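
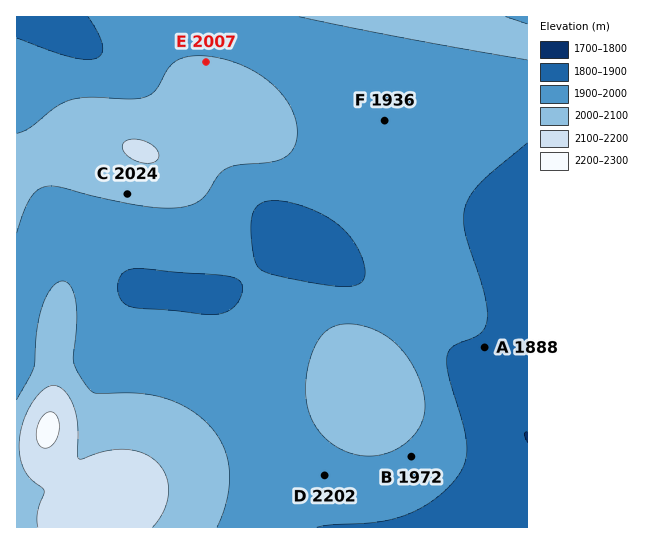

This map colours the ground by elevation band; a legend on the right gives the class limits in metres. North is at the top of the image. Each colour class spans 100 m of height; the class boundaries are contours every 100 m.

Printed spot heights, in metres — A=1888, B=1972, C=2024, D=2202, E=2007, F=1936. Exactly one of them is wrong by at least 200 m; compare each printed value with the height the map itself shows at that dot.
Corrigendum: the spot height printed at D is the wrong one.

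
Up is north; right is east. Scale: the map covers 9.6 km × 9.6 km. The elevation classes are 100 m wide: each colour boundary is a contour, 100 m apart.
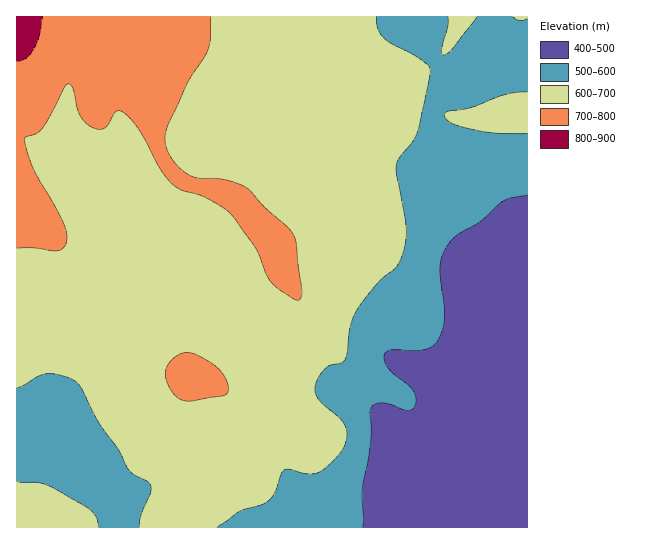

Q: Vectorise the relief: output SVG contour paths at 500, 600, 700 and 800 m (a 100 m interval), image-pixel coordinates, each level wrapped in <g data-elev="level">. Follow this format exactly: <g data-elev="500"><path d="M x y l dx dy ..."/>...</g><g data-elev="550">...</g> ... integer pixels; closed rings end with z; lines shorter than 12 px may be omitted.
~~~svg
<g data-elev="500"><path d="M363 527l-1-36 9-49 0-33 4-5 8-1 26 8 5-3 2-6-1-7-4-7-17-14-7-7-3-8 1-5 2-3 4-1 32 0 7-2 6-5 5-9 3-13 0-14-4-38 1-11 5-11 11-12 23-13 22-20 8-4 17-3"/></g><g data-elev="600"><path d="M98 527l-1-9-6-7-34-21-16-7-24-1"/><path d="M217 527l22-16 22-6 8-4 6-8 6-18 3-5 6-1 19 5 10-2 18-15 5-7 4-8 1-9-2-8-6-7-21-19-3-6 0-8 4-9 7-8 5-3 10-2 4-3 2-7 3-27 6-15 22-28 18-16 6-11 4-15 0-14-10-53 0-8 3-8 13-16 5-9 13-60 0-6-6-5-13-9-20-10-8-6-5-8-1-12"/><path d="M17 388l22-12 8-2 19 3 12 7 20 37 20 28 10 20 5 5 13 7 4 4 1 6-10 23-2 13"/><path d="M527 92l-22 3-35 13-22 3-4 4 2 4 6 4 23 7 22 3 30 1"/><path d="M448 17l0 9-6 23 0 4 1 2 4-1 6-5 24-32"/><path d="M512 17l9 4 6-3"/></g><g data-elev="700"><path d="M184 401l9 0 30-5 4-2 1-4-2-11-8-11-16-11-13-4-8 1-7 4-6 7-3 8 2 8 4 10 6 6z"/><path d="M17 248l17 0 23 3 5-2 4-6 1-8-3-10-30-55-6-16-3-15 1-2 11-4 5-4 9-15 14-27 4-3 2 1 3 5 5 24 7 9 8 5 8 1 5-3 10-15 4 0 5 3 13 16 20 37 11 15 11 8 26 8 22 14 26 35 11 27 5 8 7 7 16 10 4 1 2-1 2-9-6-47-2-8-5-6-24-22-19-20-23-8-24-1-9-3-15-12-9-16-1-10 3-12 20-43 16-24 4-9 2-10 1-22"/></g><g data-elev="800"><path d="M17 62l9-4 8-9 5-14 3-18"/></g>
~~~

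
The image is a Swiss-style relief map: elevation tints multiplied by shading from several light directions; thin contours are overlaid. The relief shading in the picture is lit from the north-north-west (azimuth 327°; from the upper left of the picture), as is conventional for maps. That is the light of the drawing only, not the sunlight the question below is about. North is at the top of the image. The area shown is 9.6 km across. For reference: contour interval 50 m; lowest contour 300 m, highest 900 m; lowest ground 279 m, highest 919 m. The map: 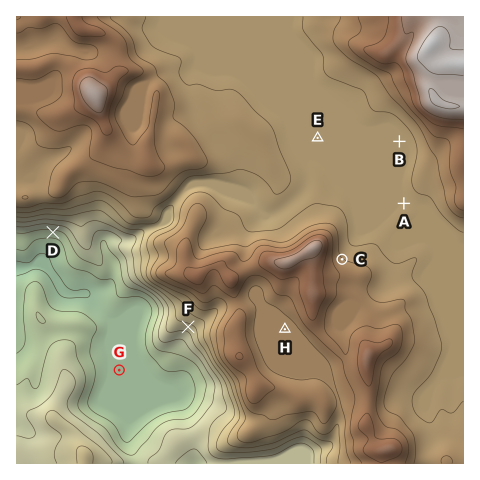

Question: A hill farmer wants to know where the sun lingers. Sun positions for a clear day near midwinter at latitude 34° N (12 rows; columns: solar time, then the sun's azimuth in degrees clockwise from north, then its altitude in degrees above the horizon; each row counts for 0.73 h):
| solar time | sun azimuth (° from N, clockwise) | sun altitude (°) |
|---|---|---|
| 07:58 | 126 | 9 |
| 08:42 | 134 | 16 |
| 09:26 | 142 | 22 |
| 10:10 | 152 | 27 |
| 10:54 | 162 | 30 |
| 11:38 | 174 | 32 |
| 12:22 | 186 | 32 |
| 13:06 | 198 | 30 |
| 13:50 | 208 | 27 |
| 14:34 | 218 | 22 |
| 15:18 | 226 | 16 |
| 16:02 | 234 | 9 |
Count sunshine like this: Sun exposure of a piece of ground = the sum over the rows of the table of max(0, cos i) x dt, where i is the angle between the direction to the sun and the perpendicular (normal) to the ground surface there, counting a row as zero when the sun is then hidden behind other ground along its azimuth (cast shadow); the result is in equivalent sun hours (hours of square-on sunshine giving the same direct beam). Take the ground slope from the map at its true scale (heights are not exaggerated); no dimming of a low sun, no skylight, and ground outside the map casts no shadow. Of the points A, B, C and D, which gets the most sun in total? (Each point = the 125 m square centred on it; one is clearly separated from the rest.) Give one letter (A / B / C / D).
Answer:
D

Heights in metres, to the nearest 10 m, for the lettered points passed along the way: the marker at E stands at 640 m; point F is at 530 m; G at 320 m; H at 700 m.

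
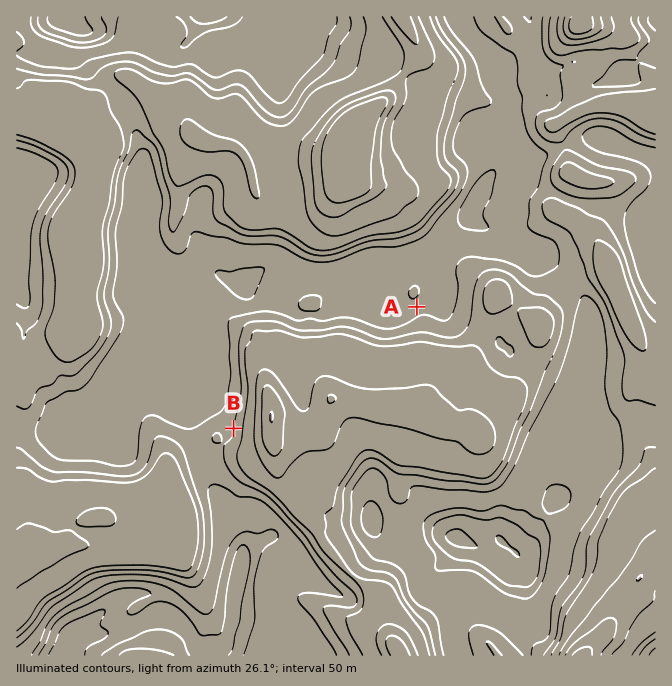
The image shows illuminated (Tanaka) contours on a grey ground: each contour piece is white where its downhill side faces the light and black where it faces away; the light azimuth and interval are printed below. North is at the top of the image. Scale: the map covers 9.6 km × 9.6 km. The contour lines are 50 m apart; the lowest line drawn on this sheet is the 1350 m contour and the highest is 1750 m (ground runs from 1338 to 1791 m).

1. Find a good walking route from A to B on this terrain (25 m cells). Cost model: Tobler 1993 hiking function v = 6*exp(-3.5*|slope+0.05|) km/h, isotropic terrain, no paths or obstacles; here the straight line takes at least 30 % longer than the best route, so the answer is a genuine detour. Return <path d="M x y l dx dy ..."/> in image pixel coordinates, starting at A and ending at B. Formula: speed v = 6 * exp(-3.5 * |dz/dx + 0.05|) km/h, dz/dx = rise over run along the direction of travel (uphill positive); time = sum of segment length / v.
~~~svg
<path d="M417 307l-43 21-34 0-80 40-3 4-5 10 0 10-18 36"/>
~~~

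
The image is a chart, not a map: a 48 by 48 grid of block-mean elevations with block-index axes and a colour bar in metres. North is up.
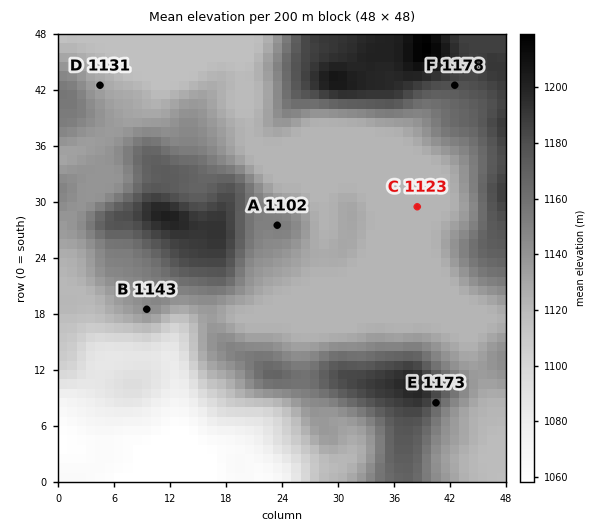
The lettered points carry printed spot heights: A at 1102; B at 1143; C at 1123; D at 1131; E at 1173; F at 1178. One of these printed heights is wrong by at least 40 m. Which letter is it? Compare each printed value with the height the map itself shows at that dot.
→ A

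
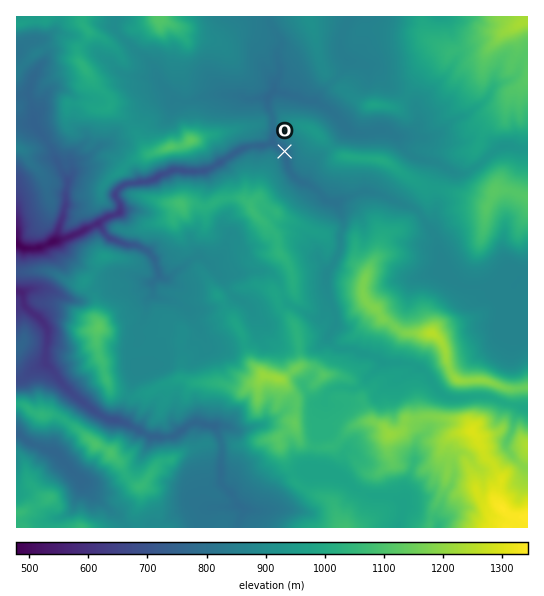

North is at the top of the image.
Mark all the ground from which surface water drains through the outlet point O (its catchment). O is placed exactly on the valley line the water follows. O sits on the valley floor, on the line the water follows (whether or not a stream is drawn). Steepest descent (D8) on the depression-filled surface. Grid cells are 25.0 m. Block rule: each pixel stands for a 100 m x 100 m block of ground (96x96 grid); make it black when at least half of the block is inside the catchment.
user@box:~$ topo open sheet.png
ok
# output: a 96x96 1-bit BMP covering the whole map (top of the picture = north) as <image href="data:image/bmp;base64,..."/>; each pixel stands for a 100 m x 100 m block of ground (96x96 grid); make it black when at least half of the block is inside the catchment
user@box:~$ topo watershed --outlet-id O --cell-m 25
<image width="96" height="96" href="data:image/bmp;base64,Qk2+BAAAAAAAAD4AAAAoAAAAYAAAAGAAAAABAAEAAAAAAIAEAAATCwAAEwsAAAIAAAAAAAAA////AAAAAAAAAAAAAAAAAAAAAAAAAAAAAAAAAAAAAAAAAAAAAAAAAAAAAAAAAAAAAAAAAAAAAAAAAAAAAAAAAAAAAAAAAAAAAAAAAAAAAAAAAAAAAAAAAAAAAAAAAAAAAAAAAAAAAAAAAAAAAAAAAAAAAAAAAAAAAAAAAAAAAAAAAAAAAAAAAAAAAAAAAAAAAAAAAAAAAAAAAAAAAAAAAAAAAAAAAAAAAAAAAAAAAAAAAAAAAAAAAAAAAAAAAAAAAAAD8AAAAAAAAAAAAAAH+AAAAAAAAAAAAAAH/AAAA4AAAAAAAAAP/AeAB+AAAAAAAAAP/w+AB+AAAAAAAAAP///g//AAAAAAAAAP//////AAAAAAAAAP//////gAAAAAAAAP//////gAAAAAAAAP//////gAAAAAAAAP//////gAAAAAAAAf/////+AAAAAAAAA//////wAAAAAAAAAf////wAAAAAAAAAAP////gAAAAAAAAAAH////gAAAAAAAAAAH////gAAAAAAAAAAH////gAAAAAAAAAAH////AAAAAAAAAAAH////AAAAAAAAAAAH///+AAAAAAAAAAAH///8AAAAAAAAAAAP//4AAAAAAAAAAAAP//wAAAAAAAAAAAAf//gAAAAAAAAAAAA///AAAAAAAAAAAAB//+AAAAAAAAAAAAB//8AAAAAAAAAAAAB//4AAAAAAAAAAAAAP/4AAAAAAAAAAAAAP/4AAAAAAAAAAAAAP/4AAAAAAAAAAAAAP/8AAAAAAAAAAAAAf/8AAAAAAAAAAAAAf/+AAAAAAAAAAAAA//+AAAAAAAAAAAAB///AAAAAAAAAAAAB///AAAAAAAAAAAAB///gAAAAAAAAAAAB///gAAAAAAAAAAAD///4AAAAAAAAAAAH///+AAAAAAAAAAAP////AAAAAAAAAAAf////gAAAAAAAAAA/////4AAAAAAAAAA/////4AAAAAAAAAAf////4AAAAAAAAAAP////4AAAAAAAAAAP////4AAAAAAAAAAP////wAAAAAAAAAAP////AAAAAAAAAAAH///+AAAAAAAAAAAH///4AAAAAAAAAAAD///wAAAAAAAAAAAB//wAAAAAAAAAAAAA/8AAAAAAAAAAAAAAD4AAAAAAAAAAAAAABwAAAAAAAAAAAAAAAgAAAAAAAAAAAAAAAAAAAAAAAAAAAAAAAAAAAAAAAAAAAAAAAAAAAAAAAAAAAAAAAAAAAAAAAAAAAAAAAAAAAAAAAAAAAAAAAAAAAAAAAAAAAAAAAAAAAAAAAAAAAAAAAAAAAAAAAAAAAAAAAAAAAAAAAAAAAAAAAAAAAAAAAAAAAAAAAAAAAAAAAAAAAAAAAAAAAAAAAAAAAAAAAAAAAAAAAAAAAAAAAAAAAAAAAAAAAAAAAAAAAAAAAAAAAAAAAAAAAAAAAAAAAAAAAAAAAAAAAAAAAAAAAAAAAAAAAAAAAAAAAAAAAAAAAAAAAAAAAAAAAAAAAAAAAAAAAAAAAAAAAAAAAAAAAAAAAAAA="/>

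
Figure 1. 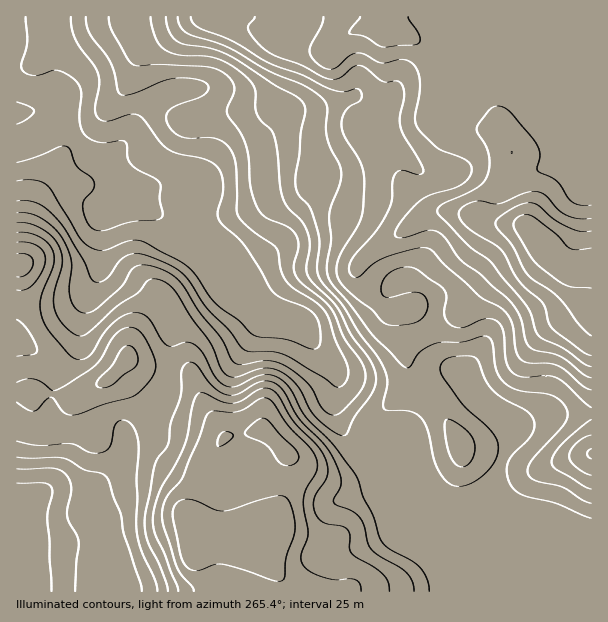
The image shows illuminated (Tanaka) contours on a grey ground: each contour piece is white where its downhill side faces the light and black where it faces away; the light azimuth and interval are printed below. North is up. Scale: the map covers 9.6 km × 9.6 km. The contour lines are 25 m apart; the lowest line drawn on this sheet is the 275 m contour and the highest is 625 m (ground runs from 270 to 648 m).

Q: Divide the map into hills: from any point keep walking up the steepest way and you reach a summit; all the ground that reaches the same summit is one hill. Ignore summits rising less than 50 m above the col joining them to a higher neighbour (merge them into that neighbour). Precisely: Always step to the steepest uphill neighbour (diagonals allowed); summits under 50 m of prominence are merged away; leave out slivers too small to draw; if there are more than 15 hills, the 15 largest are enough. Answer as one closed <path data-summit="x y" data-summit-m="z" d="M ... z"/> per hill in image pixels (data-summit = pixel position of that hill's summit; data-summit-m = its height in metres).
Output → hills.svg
<path data-summit="591 267" data-summit-m="648" d="M591 16l-575 1 0 94 14 1 15-3 9 1 26 34 64 64 21 10 21 20 22 16 15 30 19 18 16 14 30 3 18 10 31 46-3 30 3 14 9 18 14 15 14 10 14 32 4 4 6 1 42 43 5 9 8 41 139-1-1-57-15 0-13 2-23-8-27-4-44-17 17-3 4-4 16-51 12-11 9-16 36-8 29-1z"/><path data-summit="194 539" data-summit-m="550" d="M105 169l3 20-6 12 0 60-4 12-10 21-14 16-18 14-27 16-13 2 0 200 20 6 44 2 28 9 6 8 2 25 336 0 0-10-7-31-5-9-42-43-6-1-4-4-14-32-14-10-14-15-9-18-3-14 3-30-31-46-18-10-25-1-11-6-29-28-16-31-21-15-21-20-21-10z"/><path data-summit="20 266" data-summit-m="486" d="M51 109l-35 4 1 229 15-4 42-28 14-16 10-21 4-12 0-60 6-12 0-10-6-14-22-21-22-30z"/><path data-summit="591 453" data-summit-m="527" d="M591 414l-28 0-36 8-9 16-12 11-16 51-4 4-17 3 44 17 27 4 23 8 13-2 15 0z"/>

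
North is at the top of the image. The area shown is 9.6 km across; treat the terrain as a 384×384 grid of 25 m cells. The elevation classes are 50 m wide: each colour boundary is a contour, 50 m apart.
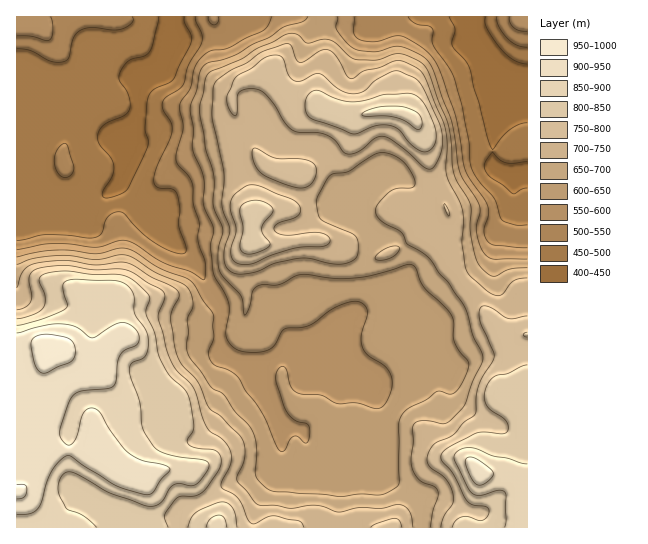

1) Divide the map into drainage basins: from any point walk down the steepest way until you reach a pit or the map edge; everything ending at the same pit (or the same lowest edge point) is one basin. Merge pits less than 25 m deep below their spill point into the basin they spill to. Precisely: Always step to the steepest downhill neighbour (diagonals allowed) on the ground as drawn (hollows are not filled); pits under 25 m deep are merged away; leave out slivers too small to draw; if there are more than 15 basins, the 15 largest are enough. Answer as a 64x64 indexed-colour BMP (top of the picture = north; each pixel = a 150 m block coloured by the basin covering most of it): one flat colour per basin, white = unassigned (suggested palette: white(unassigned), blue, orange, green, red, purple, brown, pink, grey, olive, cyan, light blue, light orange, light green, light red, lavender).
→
<image width="64" height="64" href="data:image/bmp;base64,Qk12CAAAAAAAAHYAAAAoAAAAQAAAAEAAAAABAAQAAAAAAAAIAAATCwAAEwsAABAAAAAAAAAA////ALR3HwAOf/8ALKAsACgn1gC9Z5QAS1aMAMJ34wB/f38AIr28AM++FwDox64AeLv/AIrfmACWmP8A1bDFABERERERERERERERERERERERERERERERERERERERERERERERERERERERERERERERERERERERERERERERERERERERERERERERERERERERERERERERERERERERERERERERERERERERERERERERERERERERERERERERERERERERERERERERERERERERERERERERERERERERERERERERERERERERERERERERERERERERERERERERERERERERERERERERERERERERERERERERERERERERERERERERERERERERERERERERERERERERERERERERERERERERERERERERERERERERERERERERERERERERERERERERERERERERERERERERERERERERERERERERERERERERERERERERERERERERERERERERERERERERERERERERERERERERERERERERERERERERERERERERERERERERERERERERERERERERERERERERERERERERERERERERERERERERERERERERERERERERERERERERERERERERERERERERERERERERERERERERERERERERERERERERERERERERERERERERERERERERERERERERERERERERERERERERERERERERERERERERERERERERERERERERERERERERERERERERERERERERERERERERERERERERERERERERERERERERERERERERERERERERERERERERERERERERERERERERERERERERERERERERERERERERERERERERERERERERERERERERERERERERERERERERERERERERERERERERERERERERERERERERERERERERERERERERERERERERERERERERERERERERERERERERERERERERERERERERERERERERERERERERERERERERERERERERERERERERERERERERERERERERERERERERERERERERERERERERERERERERERERERERERERERERERERERERERERERERERIiERERERERERERERERERERERERERERERERERERERERIiIRERERERERERERERERERERERERERERERERERERERIiIhERERERERERERERERERERERERERERERERERERERIiIiEREREREREREREREREREREREREREREREREREREREiIiIREREREREREREREREREREREREREREREREREREREiIiIhEREREREREREREREREREREREREREREREREREREiIiIiEREREREREREREREREREREREREREREREREREREiIiIiIRERERERERERERERERERERERERERERERERERESIiIiIhERERERERERERERERERERERERERERERERERESIiIiIiERERERERERERERERERERERERERERERERERERIiIiIiIRERERERERERERERERERERERERERERERERERIiIiIiIhERERERERERERERERERERERERERERERERERIiIiIiIiERERERERERERERERERERERERERERERERERESIiIiIiIREREREREREREREREREREREREREREREREREREiIiIiIhERERERERERERERERERERERERERERERERERESIiIiIiERERERERERERERERERERERERERERERERERERIiIiIiIRERERERERERERERERERERERERERERERERERIiIiIiIhEREREREREREREREREREREREREREREREREREiIiIiIiEREREREREREREREREREREREREREREREREREiIiIiIiIRERERERERERERERERERERERERERERERERESIiIiIiIhERERERERERERERERERERERERERERERERERIiIiIiIiERERERERERERERERERERERERERERERERERIiIiIiIiIREREREREREREREREREREREREREREREREREiIiIiIiIhERERERERERERERERERERERERERERERERESIiIiIiIiERERERERERERERERERERERERERERERERESIiIiIiIiIRERERERERERERERERERERERERERERERERIiIiIiIiIhERERERERERERERERERERERERERERERERIiIiIiIiIiERERERERERERERERERERERERERIiIiIiIiIiIiIiIiIRERERERERERERERERERERERERIiIiIiIiIiIiIiIiIhEREREREREREREREREREREREREiIiIiIiIiIiIiIiIiERERERERERERERERERERERERESIiIiIiIiIiIiIiIiIRERERERERERERERERERERERERIiIiIiIiIiIiIiIiIhEREREREREREREREREREREREREiIiIiIiIiIiIiIiIiERERERERERERERERERERERERERIiIiIiIiIiIiIiIiIRERERERERERERERERERERERERIiIiIiIiIiIiIiIiIhEREREREREREREREREREREREREiIiIiIiIiIiIiIiIiERERERERERERERERERERERERESIiIiIiIiIiIiIiIiIRERERERERERERERERERERERERIiIiIiIiIiIiIiIiIhEREREREREREREREREREREREREiIiIiIiIiIiIiIiIi"/>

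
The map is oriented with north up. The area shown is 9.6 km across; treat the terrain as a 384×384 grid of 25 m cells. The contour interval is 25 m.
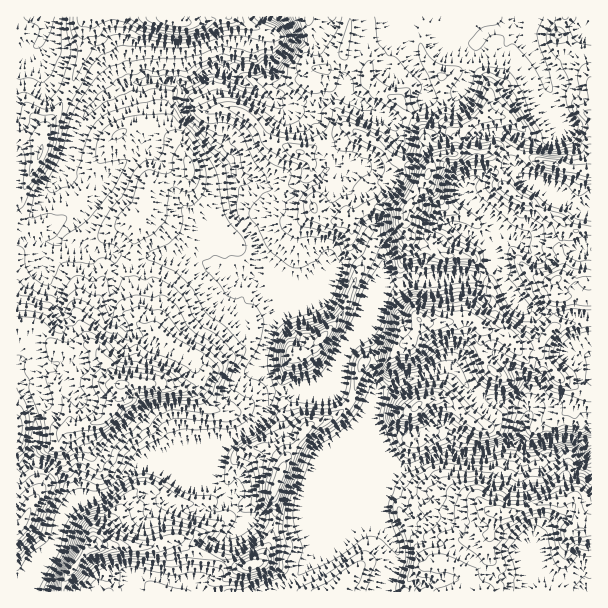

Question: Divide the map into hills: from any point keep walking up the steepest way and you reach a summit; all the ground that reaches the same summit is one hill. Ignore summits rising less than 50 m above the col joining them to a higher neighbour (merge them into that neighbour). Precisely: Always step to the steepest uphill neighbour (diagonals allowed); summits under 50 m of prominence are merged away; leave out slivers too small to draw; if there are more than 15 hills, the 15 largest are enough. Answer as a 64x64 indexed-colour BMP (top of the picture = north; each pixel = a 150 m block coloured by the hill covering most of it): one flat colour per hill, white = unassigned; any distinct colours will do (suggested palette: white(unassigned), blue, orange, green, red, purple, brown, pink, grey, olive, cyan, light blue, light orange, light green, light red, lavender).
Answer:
<image width="64" height="64" href="data:image/bmp;base64,Qk12CAAAAAAAAHYAAAAoAAAAQAAAAEAAAAABAAQAAAAAAAAIAAATCwAAEwsAABAAAAAAAAAA////ALR3HwAOf/8ALKAsACgn1gC9Z5QAS1aMAMJ34wB/f38AIr28AM++FwDox64AeLv/AIrfmACWmP8A1bDFADMzMzMzMzMzMzM7u7u7u93d3d3d1EREREREREREREREMzMzMzMzMzMzMzu7u7u7vd3d3d3URERERERERERERETzMzMzMzMzMzMzM7u7u7u73d3d3d1ERERERERERERERP8zMzMzMzMzMzMzO7u7u7vd3d3d3URERERERERERERE//MzMzMzMzMzMzM7u7u7u73d3d3dRERERERERERERET//zMzMzMzMzMzMzu7u7u7u73d3d1ERERERERERERERP//8zMzMzMzMzMzM7u7u7u7u93d1ERERERERERERERE///zMzMzMzMzMzMzO7u7u7u7vd3URERERERERERERET///MzMzMzMzMzMzM2ZmZmZru73URERERERERERERERP///zMzMzMzMzMzM2ZmZmZmZru9RERERERERERERERE////8TMzMzMzMzM2ZmZmZmZmZrtERERERERERERERET///8RERMzMzMzM2ZmZmZmZmZmZmRERERERERERERERP//8RERETMzMzM2ZmZmZmZmZmZmZERERERERERERERE//8REREREzMzMzNmZmZmZmZmZmZmREREREREREREREQPERERERERETMzM2ZmZmZmZmZmZjOZlERERERERERERAARERERERERERMzZmZmZmZmZmYzOZmZmZmZREREREREABEREREREREREREWZmZmZmZmYzOZmZmZmZmZmUVEREQAEREREREREREREREWZmZmZmZjNpmZmZmZmZmZVVVVVQAREREREREREREREREWZmZmZmZpmZmZmZmZmZlVVVVVABERERERERERERERERFmZmZmZmmZmZmZmZmZmZVVVVUAEREREREREREREREREWZmZmZmIpmZmZmZmZmZVVVVVQERERERERERERERERERZmZmZiIimZmZmZmZVVVVVVVVARERERERERERERERERGqZmYiIiJZmZmZmVVVVVVVVVUBEREREREREREREREREaqqqiIiIlVZmZmZVVVVVVVVVREREREREREREREREREaqqqqoiIiVVVVmZVVVVVVVVVVERERERERERERERERERqqqqqqIiJVVVVVVVVVVVVVVVURERERERERERERERERGqqqqqoiJVVVVVVVVVVVVVVVVRERERERERERERERERERqqqqqqIlVVVVVVVVVVVVVVVVERERERERERERERERERGqqqqqqiVVVVVVVVVVVVVVVVUREREREREREREREREREaqqqqqqJVVVVVVVVVVVVVVVVRERERERERERERERERERGqqqqqqlVVVVVVVVVVVVVVVVEREREREREREREREREREzOqqqqqJVVVVVVVVVVVzMzMwRERERERERERERERERESMyqqqqqlVVVVVVVVVczMzMzBERERERERERERERERESIiIqqqqqJVVVVVVVVVzMzMzMERERERERERERERERERIiIiKqqqqiIiVVVVVVzMzMzMwREREREREREREREREREiIiIiqqqqIiIiIiIlzMzMzMzBERERERERERERERERESIiIiIqqqoiIiIiIiLMzMzMzMERERERERERERERERERIiIiIiIqqiIiIiIiIszMzMzMwREREREREREREREREREiIiIiIiqiIiIiIiIizMzMzCIoiIgREREREREREREREiIiIiIiIiIiIiIiIiLMIiIiIiiIiIERERERERERERESIiIiIiIiIiIiIiIiIiIiIiIiKIiIiBERERERERERESIiIiIiIiIiIiIiIiIiIiIiIiIoiIiIgRERERERERESIiIiIiIiIiIiIiIiIiIiIiIiIuiIiIiIERERERERERIiIiIiIiIiIiIiIiIiIiIiIiLu6IiIiIgREREREREREiIiIiIiIiIiIiIiIiIiIiIi7u7oiIiIgxERERERERESIiIiIiIiIiIiIiIiIiIiIu7u7uiIiIMzMxERERERERIiIiIiIiIiIiIiIiIiIiIu7u7u6IiIgzMzMREREREREiIiIiIiIiIiIiIiIiIiIu7u7u7oiIiDMzMzERERERESIiIiIiIiIiIiIiIiIiIi7u7u7uiIiIMzMzMxEREREzIiIiIiIiIiIiIiIiIiIiIu7u7u6IiIiDMzMzEREREzMyIiIiIiIiIiIiIiIiIiIiIi7u7oiIiIMzMzMxEREzMzMyIiIiIiIiIiIiIiIiIiIiIu7uiIiIgzMzMzEREzMzMzMiIiIiIiIiIiIiIiIiIiIiIiKIiIiIMzMzMRETMzMzMzIiIiIiIiIiIiIiIiIiIiIiIoiIiIdzMzMxETMzMzMzMiIyIiIiIiIiIiIiIiIiIiIiiIiHd3dzMxERMzMzMzMzMzMzIiIiIiIzMiIiIiIiIiKIiHd3d3czERFzMzMzMzMzMzMiIiIiIjMzIiIiIiIiIoiHd3d3d3d3d3dzMzMzMzMzMzIiIiIjMzMiIiIiIiIiiId3d3d3d3d3d3d3d3czMzMzMyIiIjMzMyIiIiIyIiKId3d3d3d3d3d3d3d3d3MzMzMzIiIiMzMzMiIiIjMyIjN3d3d3d3d3d3d3d3d3dzMzMzMiIiIzMzMyIiIjMzMiMzd3d3d3d3d3d3d3d3d3czMzMzIiIjMzMzMiIjMzMzIzN3d3d3d3d3d3d3d3d3dzMzMzMzIiMzMzMzIiMzMzMzM3d3d3d3d3d3d3d3d3dzMzMzMzMyIzMzMzMzMzMzMz"/>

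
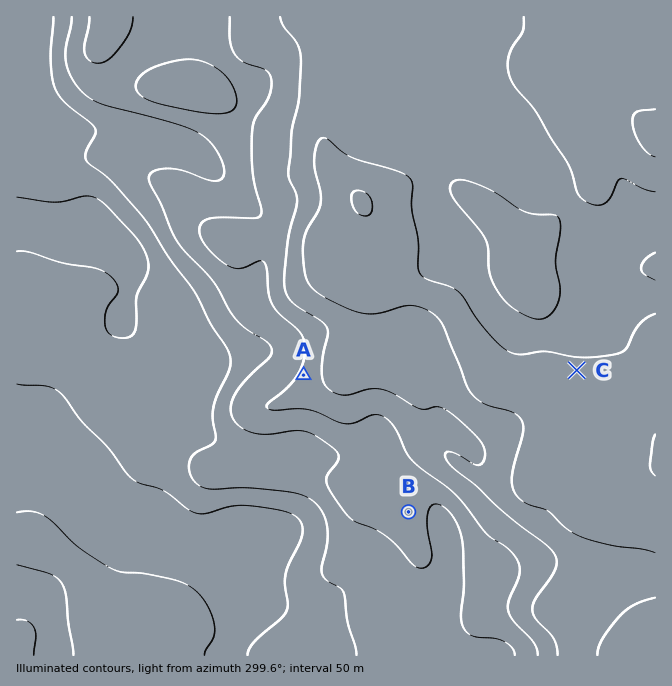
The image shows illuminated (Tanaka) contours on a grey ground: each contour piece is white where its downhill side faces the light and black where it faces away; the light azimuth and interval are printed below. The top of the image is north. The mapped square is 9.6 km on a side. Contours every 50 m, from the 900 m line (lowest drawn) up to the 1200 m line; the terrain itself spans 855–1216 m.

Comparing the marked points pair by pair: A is below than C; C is above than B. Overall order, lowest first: B A C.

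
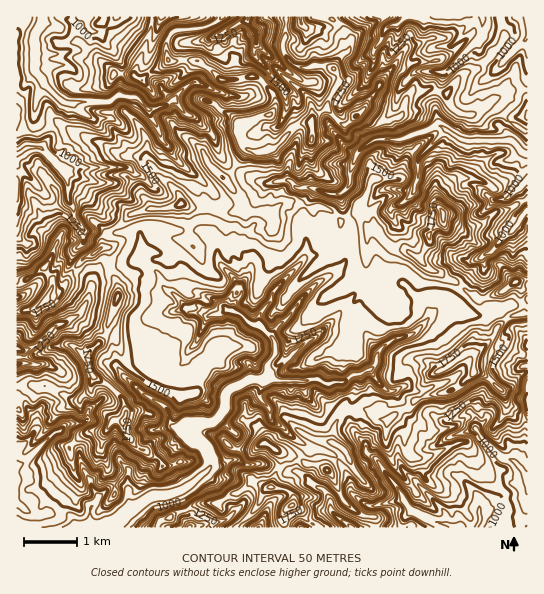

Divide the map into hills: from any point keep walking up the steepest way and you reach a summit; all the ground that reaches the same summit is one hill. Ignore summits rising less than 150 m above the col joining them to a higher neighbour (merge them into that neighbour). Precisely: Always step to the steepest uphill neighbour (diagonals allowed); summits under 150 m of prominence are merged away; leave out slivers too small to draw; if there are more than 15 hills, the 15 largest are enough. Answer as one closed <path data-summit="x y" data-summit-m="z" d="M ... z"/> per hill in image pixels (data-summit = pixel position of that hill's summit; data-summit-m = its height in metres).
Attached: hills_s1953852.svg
<path data-summit="311 139" data-summit-m="2061" d="M527 16l-511 1 0 148 33 32 6 3 10 0 3-2 0-11 7 2 34 32 6 11 23 1 3 6 2 22 7 8 9 5 4 12 10 7 16 19 13 1 6 4-12 26-8 8-4 10-9 6-21 0-10 10-7 10 9 9 17 9 6 8 2 10 13 8-11 11-1 7-7 4-18 20-3 14 5 11-18 10-3-18-3-3-10-2-6 3-11 11-9-21-6-9-4-19-20-19-12 8-16 17-15 11 1 61 172 0 0-10-10-27 11-6 21-20 12-1 13-7 1-20-20-19 7-8 1-15 6-7 20-9 14 1 4-3 18 4 19 0 11-2 9 5 16-1 11-8 6 0 14-7 3-5 3-12 7-7 8-5 20-6 14-14 1-6-2-6-25-24-27-10-21 22-1-6-8-12-4-2-9-1 13-13 6-26 0-12-8-14-3-15 9-9 0-11 8-21 17-13 25 0 8-3 5 12 9 7 24-25 2 0 20 10 43-1 12 12 5 1z"/><path data-summit="474 373" data-summit-m="1831" d="M483 269l-9 4-14 14-9 15-13 5-24 26-20 6-15 12-4 15-18 9 0 10-8 24 0 13 7 12 9 9 2 10 13 10 21 32 17-11 27 29 0 10 10 5 5-1 0-8 6-7 7-3 6 1 1-9-1-4-19-20-1-22-8-16 3-4 21-6 24 27 14 4 15 17 0-176-33 10-6-4-6-14z"/><path data-summit="123 421" data-summit-m="1876" d="M142 260l-41 11-9 11-1 9-8 19-8 7-21 10-16 17-15 7 2 12 12 2 9-1 13 7 2 6-13 25-11 12-1 16-6 9-14 11 1 17 14-11 24-24 7 0 17 18 4 19 8 12 6 17 12-10 12-3 7 5 3 18 18-10-5-11 3-14 18-20 7-4 1-7 11-9-2-4-11-6-2-10-6-8-17-9-9-9 7-10 10-10 21 0 5-2 5-6 3-8 8-8 12-26-6-4-13-1-6-9-20-17-4-12-9-5z"/><path data-summit="443 214" data-summit-m="1973" d="M447 131l-2 0-24 25-9-7-5-12-8 3-25 0-17 13-8 21 0 11-9 9 3 15 8 14-3 28-4 12-12 11 9 1 4 2 10 16 22-20 28 11 22 23 3 9 12-12 8-1 10-16 14-14 7-1 3-3-3-11 5-5 5-1 22-22 15-20-3-9-6-11 9-11-1-26-5-1-12-12-43 1z"/><path data-summit="291 506" data-summit-m="1912" d="M357 375l-4 0-11 8-12 1-13-5-11 2-31-1-5-3-5 3-14-1-20 9-6 7-1 15-7 8 20 19-1 20-13 7-12 1-21 20-11 6 10 27 0 9 176 1 3-5 1-14 4-4 30-5-4-11-15-18-4-8-13-10-2-10-9-9-7-12 0-13 8-24z"/><path data-summit="45 301" data-summit-m="1871" d="M17 165l-1 184 10 2 12-7 16-17 21-10 8-7 8-19 1-9 9-11 41-11 1-10-2-11-3-6-23-1-6-11-30-29-10-5-2 12-16 0z"/><path data-summit="515 282" data-summit-m="1786" d="M518 224l-27 28-5 1-5 5 3 5 0 36 3 6 8 6 33-12 0-70z"/>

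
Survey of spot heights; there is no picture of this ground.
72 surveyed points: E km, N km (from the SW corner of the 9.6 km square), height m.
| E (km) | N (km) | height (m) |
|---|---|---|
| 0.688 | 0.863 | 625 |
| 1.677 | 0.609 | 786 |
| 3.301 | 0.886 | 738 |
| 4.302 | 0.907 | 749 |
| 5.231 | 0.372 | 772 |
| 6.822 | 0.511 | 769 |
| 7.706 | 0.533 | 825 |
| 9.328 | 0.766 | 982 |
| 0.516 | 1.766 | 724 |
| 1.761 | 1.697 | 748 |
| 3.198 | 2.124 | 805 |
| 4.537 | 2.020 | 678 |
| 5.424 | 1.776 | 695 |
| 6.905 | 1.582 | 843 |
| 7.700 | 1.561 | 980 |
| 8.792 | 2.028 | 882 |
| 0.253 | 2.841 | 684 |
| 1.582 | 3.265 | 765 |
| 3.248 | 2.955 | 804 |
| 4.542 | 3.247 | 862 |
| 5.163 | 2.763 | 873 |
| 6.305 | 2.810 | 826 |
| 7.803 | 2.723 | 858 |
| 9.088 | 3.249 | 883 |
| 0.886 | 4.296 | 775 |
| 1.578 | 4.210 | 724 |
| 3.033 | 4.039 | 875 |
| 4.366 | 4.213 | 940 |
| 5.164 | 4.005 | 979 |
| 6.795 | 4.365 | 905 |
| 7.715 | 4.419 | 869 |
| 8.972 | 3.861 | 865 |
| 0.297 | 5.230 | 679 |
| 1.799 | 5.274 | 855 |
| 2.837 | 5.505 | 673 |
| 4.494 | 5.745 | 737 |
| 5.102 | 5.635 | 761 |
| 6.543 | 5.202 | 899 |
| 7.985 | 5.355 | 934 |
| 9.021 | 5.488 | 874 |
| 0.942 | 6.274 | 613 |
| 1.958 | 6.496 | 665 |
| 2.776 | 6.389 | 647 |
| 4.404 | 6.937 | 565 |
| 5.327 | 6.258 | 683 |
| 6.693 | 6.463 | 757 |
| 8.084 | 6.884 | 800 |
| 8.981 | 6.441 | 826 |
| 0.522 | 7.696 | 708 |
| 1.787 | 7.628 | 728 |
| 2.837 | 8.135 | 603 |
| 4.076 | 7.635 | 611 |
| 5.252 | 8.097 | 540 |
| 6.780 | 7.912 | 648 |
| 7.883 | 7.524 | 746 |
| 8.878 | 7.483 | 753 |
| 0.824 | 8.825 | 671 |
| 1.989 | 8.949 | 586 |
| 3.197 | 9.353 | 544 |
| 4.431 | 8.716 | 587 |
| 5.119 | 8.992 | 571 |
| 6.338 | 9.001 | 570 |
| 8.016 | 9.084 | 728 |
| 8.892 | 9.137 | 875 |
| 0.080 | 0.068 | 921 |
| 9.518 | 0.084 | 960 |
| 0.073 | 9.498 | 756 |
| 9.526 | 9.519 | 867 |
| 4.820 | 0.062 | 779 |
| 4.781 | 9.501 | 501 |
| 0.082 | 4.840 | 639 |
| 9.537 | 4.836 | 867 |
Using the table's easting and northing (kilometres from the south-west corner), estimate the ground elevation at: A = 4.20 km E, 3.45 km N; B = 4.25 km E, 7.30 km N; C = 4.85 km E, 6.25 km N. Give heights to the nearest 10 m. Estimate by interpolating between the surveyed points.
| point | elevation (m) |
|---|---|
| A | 930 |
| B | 580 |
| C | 690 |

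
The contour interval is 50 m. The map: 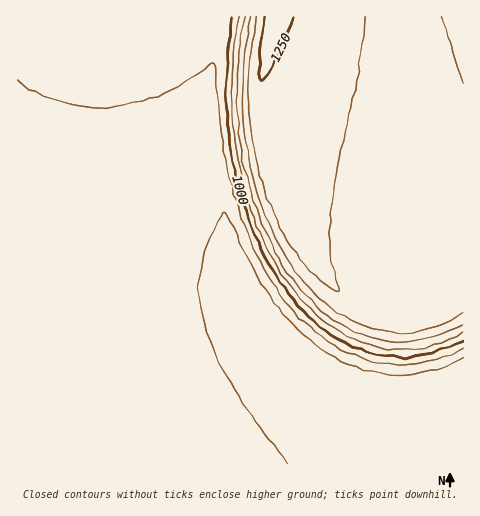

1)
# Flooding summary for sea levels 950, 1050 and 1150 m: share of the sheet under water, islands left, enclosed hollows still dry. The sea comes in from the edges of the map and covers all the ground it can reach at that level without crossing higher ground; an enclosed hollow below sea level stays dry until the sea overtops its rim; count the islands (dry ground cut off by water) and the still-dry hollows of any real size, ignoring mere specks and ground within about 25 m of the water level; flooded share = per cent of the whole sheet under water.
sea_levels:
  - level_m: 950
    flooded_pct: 55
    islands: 0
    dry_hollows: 0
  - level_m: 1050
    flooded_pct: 66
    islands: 0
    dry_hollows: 0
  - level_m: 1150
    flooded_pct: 70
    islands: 0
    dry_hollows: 0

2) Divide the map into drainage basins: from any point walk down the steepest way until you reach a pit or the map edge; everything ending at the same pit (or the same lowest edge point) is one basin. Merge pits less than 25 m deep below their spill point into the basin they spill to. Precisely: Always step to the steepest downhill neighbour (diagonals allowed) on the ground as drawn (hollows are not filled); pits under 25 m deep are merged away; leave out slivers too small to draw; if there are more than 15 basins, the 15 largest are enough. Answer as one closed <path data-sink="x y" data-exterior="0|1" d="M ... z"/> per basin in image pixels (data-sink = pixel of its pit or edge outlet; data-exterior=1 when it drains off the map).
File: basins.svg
<path data-sink="463 378" data-exterior="1" d="M273 16l-257 1 1 447 447-1 0-165-8 0-28 13-18 4-22-1-24-8-27-16-23-24-18-25-15-32-13-43-6-40 1-62z"/><path data-sink="463 17" data-exterior="1" d="M463 16l-189 0-2 6-10 54 0 50 6 40 13 43 19 37 20 28 33 27 24 10 19 4 23-1 45-17z"/>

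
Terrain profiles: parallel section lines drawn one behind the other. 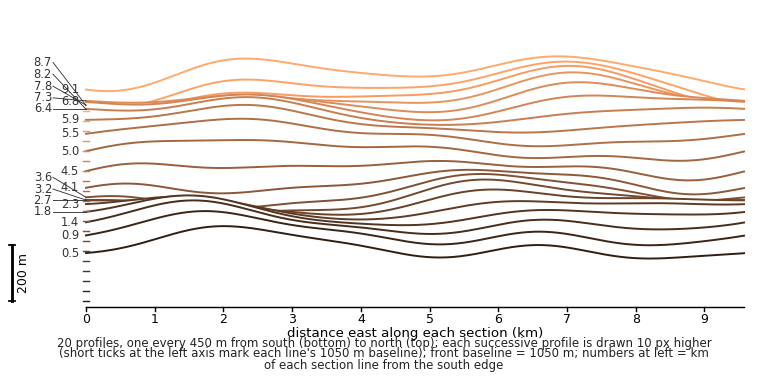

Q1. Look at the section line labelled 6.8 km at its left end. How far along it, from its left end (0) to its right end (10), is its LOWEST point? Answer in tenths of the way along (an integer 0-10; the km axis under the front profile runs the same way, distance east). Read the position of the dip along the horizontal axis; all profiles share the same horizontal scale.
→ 5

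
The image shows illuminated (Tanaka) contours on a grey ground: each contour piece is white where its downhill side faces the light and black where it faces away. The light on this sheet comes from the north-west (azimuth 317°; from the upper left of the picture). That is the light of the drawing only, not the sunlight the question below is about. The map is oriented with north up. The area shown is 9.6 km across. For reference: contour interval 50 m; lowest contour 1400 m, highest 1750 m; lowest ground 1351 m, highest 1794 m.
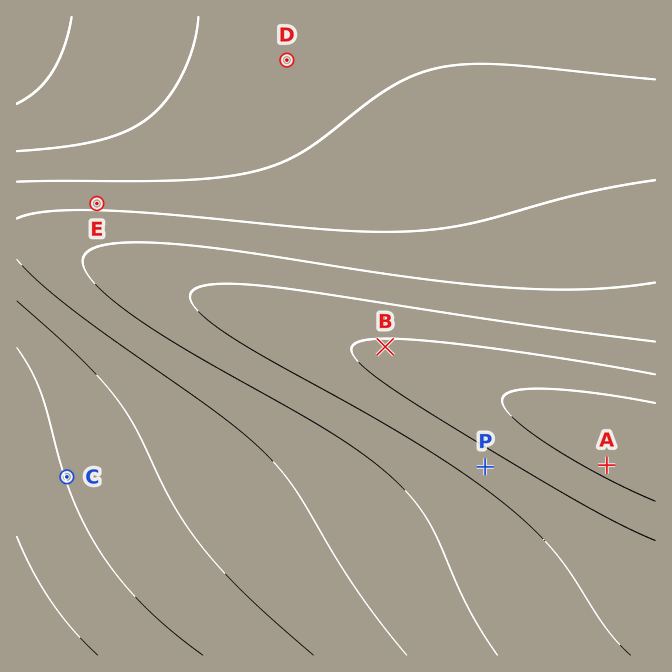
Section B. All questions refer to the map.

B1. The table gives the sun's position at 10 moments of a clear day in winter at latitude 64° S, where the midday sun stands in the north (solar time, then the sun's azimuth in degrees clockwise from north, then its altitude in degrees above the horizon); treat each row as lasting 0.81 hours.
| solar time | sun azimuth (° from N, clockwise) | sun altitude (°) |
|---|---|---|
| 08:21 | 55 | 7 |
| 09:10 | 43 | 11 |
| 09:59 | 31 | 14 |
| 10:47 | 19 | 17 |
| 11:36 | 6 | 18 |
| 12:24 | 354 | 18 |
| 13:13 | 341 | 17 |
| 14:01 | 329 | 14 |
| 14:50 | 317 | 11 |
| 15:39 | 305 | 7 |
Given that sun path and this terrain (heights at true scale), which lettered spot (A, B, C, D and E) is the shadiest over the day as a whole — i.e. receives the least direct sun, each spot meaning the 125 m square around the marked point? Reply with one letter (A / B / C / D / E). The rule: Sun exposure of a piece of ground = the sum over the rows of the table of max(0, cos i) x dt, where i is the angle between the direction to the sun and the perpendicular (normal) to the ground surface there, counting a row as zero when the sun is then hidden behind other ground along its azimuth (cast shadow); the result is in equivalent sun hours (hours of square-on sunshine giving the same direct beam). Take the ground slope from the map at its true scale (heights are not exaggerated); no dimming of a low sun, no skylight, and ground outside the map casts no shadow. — A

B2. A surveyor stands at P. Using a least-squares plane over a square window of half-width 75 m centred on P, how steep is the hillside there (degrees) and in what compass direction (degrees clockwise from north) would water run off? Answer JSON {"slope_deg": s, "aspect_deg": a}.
{"slope_deg": 6, "aspect_deg": 212}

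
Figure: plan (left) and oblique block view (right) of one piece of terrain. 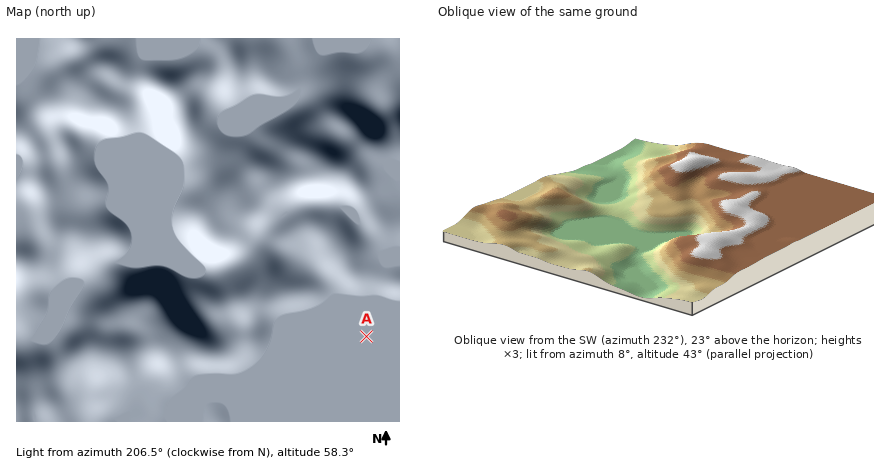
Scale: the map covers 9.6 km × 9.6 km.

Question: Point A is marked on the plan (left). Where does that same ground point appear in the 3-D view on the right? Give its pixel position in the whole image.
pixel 812 189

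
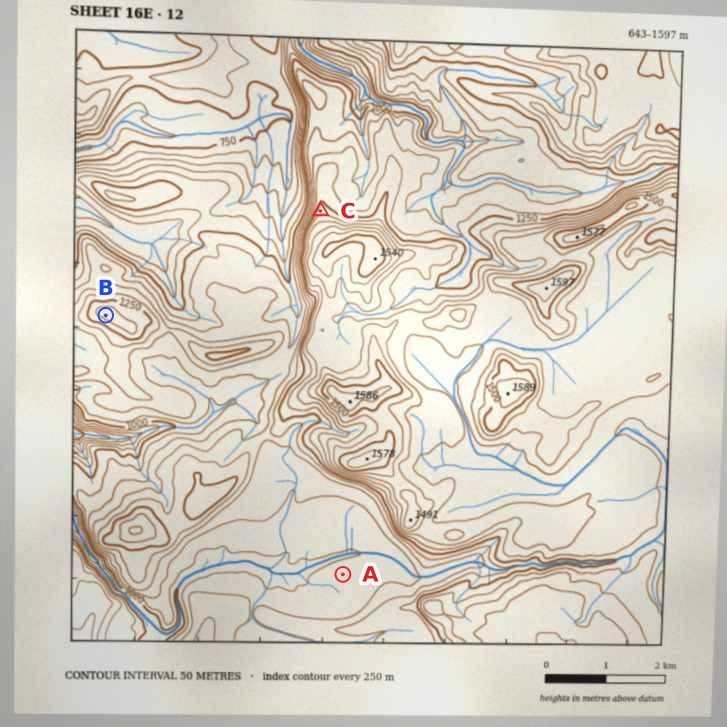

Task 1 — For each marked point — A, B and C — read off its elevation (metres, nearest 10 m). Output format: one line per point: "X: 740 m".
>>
A: 1060 m
B: 1320 m
C: 1280 m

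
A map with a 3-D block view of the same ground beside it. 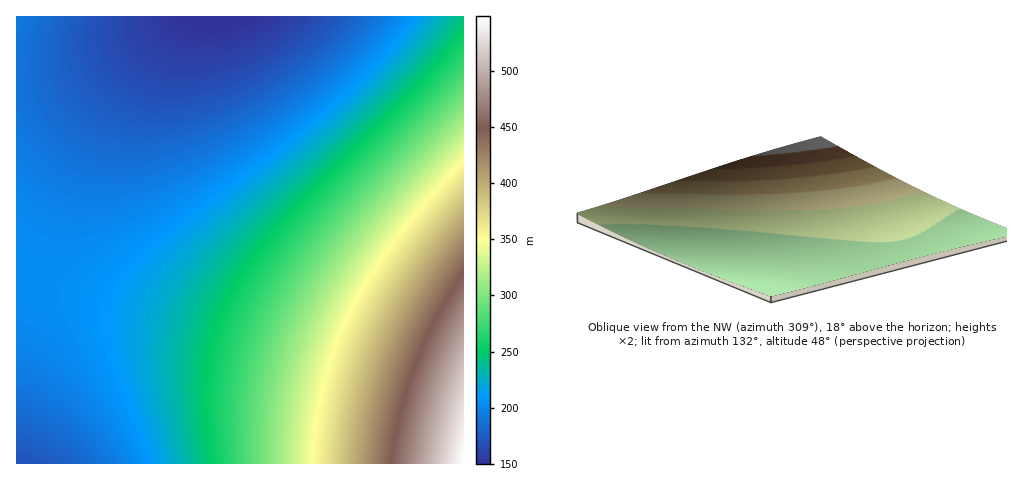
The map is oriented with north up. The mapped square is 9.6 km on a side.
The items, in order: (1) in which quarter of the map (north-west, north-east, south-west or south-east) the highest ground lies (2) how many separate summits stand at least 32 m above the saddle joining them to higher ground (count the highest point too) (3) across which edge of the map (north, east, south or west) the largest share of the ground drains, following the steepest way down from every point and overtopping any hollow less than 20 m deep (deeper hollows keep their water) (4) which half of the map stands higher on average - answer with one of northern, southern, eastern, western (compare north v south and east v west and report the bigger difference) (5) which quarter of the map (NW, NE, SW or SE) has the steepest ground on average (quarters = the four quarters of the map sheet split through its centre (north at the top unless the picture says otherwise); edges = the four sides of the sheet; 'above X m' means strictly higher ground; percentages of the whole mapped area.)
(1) Look to the south-east quarter for the highest ground.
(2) Counting only tops that stand 32 m proud, the map has 1 summit.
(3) Most of the ground drains across the northern edge.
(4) The eastern half stands higher on average than the western half.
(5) The steepest ground, on average, is in the south-east quarter.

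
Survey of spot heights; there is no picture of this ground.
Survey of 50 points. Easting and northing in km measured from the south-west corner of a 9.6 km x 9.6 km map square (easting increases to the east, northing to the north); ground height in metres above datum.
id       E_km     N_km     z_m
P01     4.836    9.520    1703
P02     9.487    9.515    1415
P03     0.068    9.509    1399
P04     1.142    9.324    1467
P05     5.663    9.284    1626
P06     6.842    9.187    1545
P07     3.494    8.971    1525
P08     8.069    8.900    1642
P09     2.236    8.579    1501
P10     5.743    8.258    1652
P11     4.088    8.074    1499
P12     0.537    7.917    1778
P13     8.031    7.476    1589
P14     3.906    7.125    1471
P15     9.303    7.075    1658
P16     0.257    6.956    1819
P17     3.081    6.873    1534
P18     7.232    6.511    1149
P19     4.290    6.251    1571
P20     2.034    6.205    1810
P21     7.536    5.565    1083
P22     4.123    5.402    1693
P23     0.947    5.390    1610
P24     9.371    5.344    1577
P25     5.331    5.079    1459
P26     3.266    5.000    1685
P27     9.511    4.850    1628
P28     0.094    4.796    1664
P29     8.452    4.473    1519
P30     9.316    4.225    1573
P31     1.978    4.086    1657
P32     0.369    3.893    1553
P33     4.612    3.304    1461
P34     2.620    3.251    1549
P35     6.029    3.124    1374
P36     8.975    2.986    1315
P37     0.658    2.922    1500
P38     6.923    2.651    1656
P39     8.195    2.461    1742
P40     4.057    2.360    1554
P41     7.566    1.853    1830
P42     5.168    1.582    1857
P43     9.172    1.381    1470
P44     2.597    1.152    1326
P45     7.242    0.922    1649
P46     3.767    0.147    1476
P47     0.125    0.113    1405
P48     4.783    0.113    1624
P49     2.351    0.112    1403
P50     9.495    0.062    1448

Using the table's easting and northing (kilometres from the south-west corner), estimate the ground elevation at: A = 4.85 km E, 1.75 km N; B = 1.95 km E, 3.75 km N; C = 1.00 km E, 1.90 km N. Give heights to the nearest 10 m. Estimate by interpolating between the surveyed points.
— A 1770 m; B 1610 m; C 1390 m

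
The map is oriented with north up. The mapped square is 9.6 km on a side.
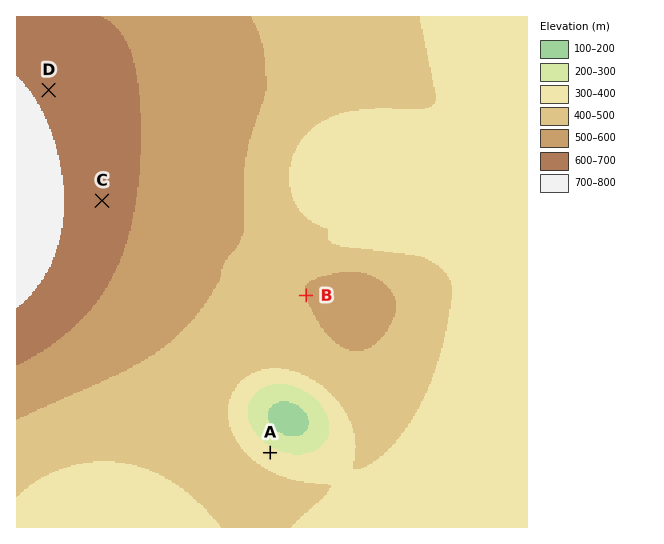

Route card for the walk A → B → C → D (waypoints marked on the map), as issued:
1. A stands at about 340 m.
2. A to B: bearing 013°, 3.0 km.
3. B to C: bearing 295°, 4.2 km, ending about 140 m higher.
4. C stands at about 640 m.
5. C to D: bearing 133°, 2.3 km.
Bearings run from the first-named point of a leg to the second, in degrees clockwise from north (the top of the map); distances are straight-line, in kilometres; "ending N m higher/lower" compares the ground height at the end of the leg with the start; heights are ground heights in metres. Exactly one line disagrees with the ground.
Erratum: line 5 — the bearing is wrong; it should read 334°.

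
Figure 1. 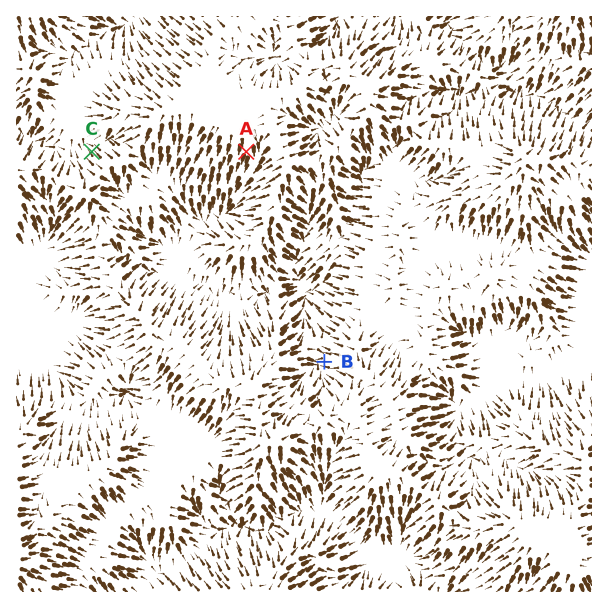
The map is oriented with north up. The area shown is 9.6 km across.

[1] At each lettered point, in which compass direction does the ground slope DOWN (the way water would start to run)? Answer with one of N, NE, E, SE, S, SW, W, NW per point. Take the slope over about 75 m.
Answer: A S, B W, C NW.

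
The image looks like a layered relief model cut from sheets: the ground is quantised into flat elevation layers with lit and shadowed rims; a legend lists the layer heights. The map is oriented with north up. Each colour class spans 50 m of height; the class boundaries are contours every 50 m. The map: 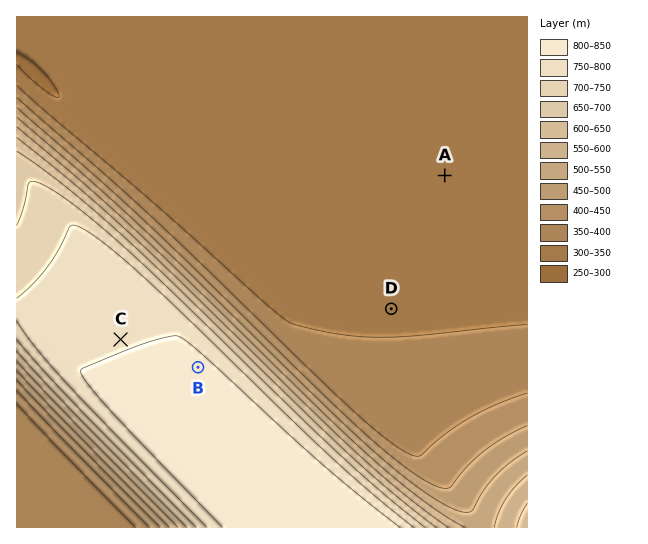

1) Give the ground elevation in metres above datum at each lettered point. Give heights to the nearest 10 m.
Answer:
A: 330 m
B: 800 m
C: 800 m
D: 350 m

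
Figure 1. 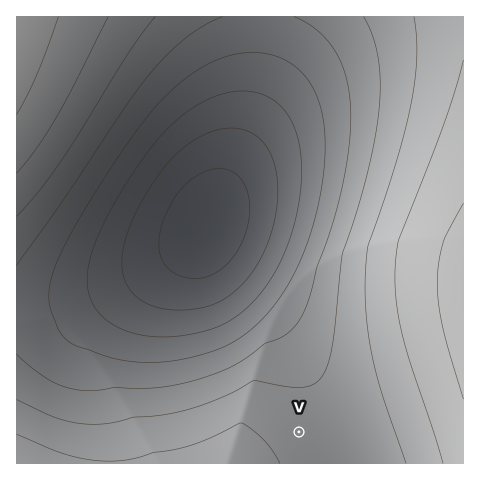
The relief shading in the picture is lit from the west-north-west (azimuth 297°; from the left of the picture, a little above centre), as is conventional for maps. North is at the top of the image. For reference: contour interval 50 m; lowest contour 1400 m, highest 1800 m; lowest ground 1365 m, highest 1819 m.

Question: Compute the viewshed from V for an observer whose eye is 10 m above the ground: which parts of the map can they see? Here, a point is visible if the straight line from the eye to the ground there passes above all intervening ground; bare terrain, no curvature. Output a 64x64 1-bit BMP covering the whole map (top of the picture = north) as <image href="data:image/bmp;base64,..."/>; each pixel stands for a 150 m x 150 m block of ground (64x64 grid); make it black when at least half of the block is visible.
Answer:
<image width="64" height="64" href="data:image/bmp;base64,Qk0+AgAAAAAAAD4AAAAoAAAAQAAAAEAAAAABAAEAAAAAAAACAAATCwAAEwsAAAIAAAAAAAAA////AAAAAAAAAAAB/////wAAAAH/////AAAAAf////8AAAAA/////wAAAAD/////AAAAAP////8AAAAAf////wAAAAB/////AAAAAH////8AAAAAB////wAAAAAB////AAAAAAH///8AAAAAAP///wAAAAAA////AAAAAAD///8AAAAAAP///wAAAAAA////AAAAAAD///8AAAAAAP///wAAAAAA////AAAAAAD///4AAAAAAP///gAAAAAA///8AAAAAAD///wAAAAAAP//+AAAAAAA///4AAAAAAB///AAAAAAAD//8AAAAAAAH//gAAAAAAAH/+AAAAAAAAH/wAAAAAAAAD/A4AAAAAAAAAD4AAAAAAAAAPwAAAAAAAAA/wAAAAAAAAD/gAAAAAAAAP/gAAAAAAAA//AAAAAHwAD/+AAAAB/gAP/+AAAAf/AA//8AAAD/+AD//4AAAf/4AP//4AAB//wA///wAAP//gD///wAB//+AP///wAf//8A////8P///wD/////////gP////////+A/////////8D/////////wP/////////g/////////+D/////////8P/////////w//////////j//////////P/////////8//////////7//////////v///////////////////////////////w=="/>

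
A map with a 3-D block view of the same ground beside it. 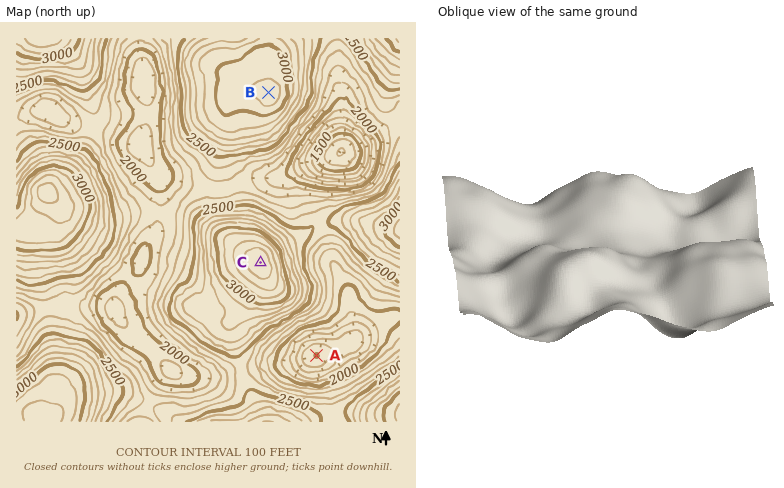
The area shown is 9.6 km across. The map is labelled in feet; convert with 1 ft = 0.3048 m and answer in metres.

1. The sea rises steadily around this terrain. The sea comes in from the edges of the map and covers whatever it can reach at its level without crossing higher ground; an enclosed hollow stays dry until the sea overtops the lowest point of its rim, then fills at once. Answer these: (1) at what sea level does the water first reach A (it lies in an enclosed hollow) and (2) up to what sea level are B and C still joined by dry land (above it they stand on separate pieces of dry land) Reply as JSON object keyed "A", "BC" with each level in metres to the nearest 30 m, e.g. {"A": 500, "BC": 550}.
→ {"A": 600, "BC": 690}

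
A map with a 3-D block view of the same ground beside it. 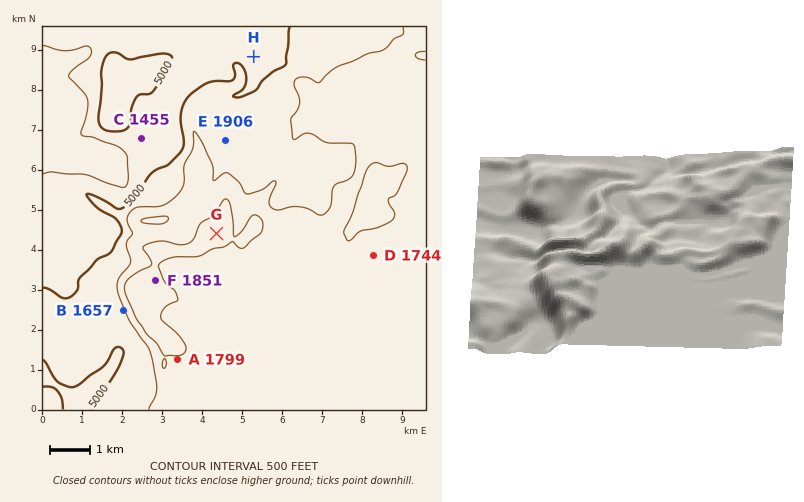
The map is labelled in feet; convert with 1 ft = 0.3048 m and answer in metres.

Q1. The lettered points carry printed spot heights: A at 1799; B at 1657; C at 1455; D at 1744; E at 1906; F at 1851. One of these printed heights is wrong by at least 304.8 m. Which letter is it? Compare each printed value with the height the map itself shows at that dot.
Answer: E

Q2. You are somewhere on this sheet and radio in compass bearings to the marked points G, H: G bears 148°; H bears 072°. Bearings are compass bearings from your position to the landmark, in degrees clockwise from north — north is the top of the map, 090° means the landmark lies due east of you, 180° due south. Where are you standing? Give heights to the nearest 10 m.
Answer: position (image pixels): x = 131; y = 96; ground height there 1530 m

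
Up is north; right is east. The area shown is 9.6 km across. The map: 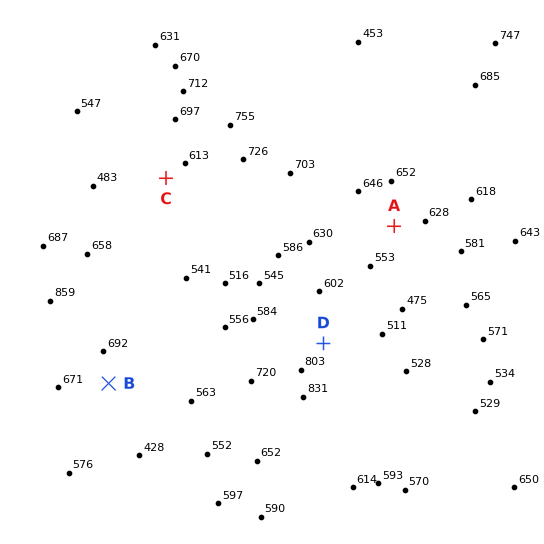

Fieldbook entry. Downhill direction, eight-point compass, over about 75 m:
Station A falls S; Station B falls SE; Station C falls SW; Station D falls NE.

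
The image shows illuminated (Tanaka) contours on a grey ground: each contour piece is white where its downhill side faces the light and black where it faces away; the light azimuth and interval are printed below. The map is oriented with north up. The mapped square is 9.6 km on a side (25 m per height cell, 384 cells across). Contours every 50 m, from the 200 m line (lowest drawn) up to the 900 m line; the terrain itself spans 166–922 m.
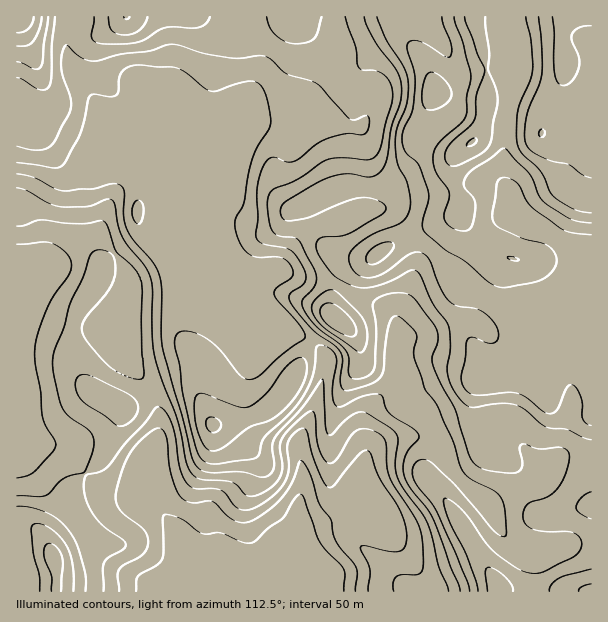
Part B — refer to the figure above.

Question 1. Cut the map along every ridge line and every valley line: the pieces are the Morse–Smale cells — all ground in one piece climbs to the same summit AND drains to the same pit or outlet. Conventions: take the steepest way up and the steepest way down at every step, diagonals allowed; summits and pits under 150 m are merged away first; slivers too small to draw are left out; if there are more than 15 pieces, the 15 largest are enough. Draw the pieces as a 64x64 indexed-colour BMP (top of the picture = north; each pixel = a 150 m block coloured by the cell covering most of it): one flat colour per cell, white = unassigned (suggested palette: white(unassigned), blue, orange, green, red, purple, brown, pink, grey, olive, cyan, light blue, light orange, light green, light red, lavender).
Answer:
<image width="64" height="64" href="data:image/bmp;base64,Qk12CAAAAAAAAHYAAAAoAAAAQAAAAEAAAAABAAQAAAAAAAAIAAATCwAAEwsAABAAAAAAAAAA////ALR3HwAOf/8ALKAsACgn1gC9Z5QAS1aMAMJ34wB/f38AIr28AM++FwDox64AeLv/AIrfmACWmP8A1bDFACIiIiIiIiIiIiIiIRERERERERERERERERERERERERERIiIiIiIiIiIiIiIhEREREREREREREREREREREREREREiIiIiIiIiIiIiIhERERERERERERERERERERERERERESIiIiIiIiIiIiIhERERERERERERERERERERERERERERIiIiIiIiIiIiIhEREREREREREREREREREREREREREREiIiIiIiIiIiIhERERERERERERERERERERERERERERESIiIiIiIiIiIhERERERERERERERERERERERERERERERIiIiIiIiIiIhEREREREREREREREREREREREREREREREiIiIiIiIiIhERERERERERERERERERERERERERERERESIiIiIiIiIiERERERERERERERERERERERERERERERERIiIiIiIiIiEREREREREREREREREREREREREREREREREiIiIiIRERERERERERERERERERERERERERERERERERESIiIiIRERERERERERERERERERERERERERERERERERERIiIiIREREREREREREREREREREREREREREREREREREREiIiIhERERERERERERERERERERERERERERERERERERESIiIhERERERERERERERERERERERERERERERERERERERIiEREREREREREREREREREREREREREREREREREREREREiERERERERERERERERERERERERERERERERERERERERESIRERERERERERERERERERERERERERERERERERERERERIREREREREREREREREREREREREREREREREREREREREREhERERERERERERERERERERERERERERERERERERERERESERERERERERERERERERERERERERERERERERERERERERERERERERERERERERERERERERERERERERERERERERERERERERERERERERERERERERERERERERERERERERERERERERERERERERERERERERERERERERERERERERERERERERERERERERERERERERERERERERERERERERERERERERERERERERERERERERERERERERERERERERERERERERERERERERERERERERERERERERERERERERERERERERERERERERERERERERERERERERERERERERERERERERERERERERERERERERERERERERERERERERERERERERERERERERERERERERERERERERERERERERERERERERERERERERERERERERERERERERERERERERERERERERERERERERERERERERERERERERERERERERERERERERERERERERERERERERERERERERERERERERERERERERERERERERERERERERERERERERERERERERERERERERERERERERERERERERERERERERERERERERERERERERERERERERERERERERERERERERERERERERERERERERERERERERERERERERERERERERERERERERERExEREREREREREREREREREREREREREREREREREREREzMzMRERERERERERERERERERERERERERERERERERERETMzMzERERERERERERERERERERERERERERERERERERERMzMzMREREREREREREREREREREREREREREREREREREREzMzMxERERERERERERERERERERERERERERERERERERETMzMzERERERERERERERERERERERERERERERERERERERMzMzMREREREREREREREREREREREREREREREREREREREzMzMxERERERERERERERERERERERERERERERERERERETMzMzERERERERERERERERERERERERERERERERERERERMzMzMREREREREREREREREREREREREREREREREREREREzMzMxERERERERERERERERERERERERERERERERERERETMzMzERERERERERERERERERERERERERERERERERERERMzMzMxEREREREREREREREREREREREREREREREREREREzMzMzMRERERERERERERERERERERERERERERERERERETMzMzMzERERERERERERERERERERERERERERERERERERMzMzMzMREREREREREREREREREREREREREREREREREREzMzMzMRERERERERERERERERERERERERERERERERERETMzMzMxERERERERERERERERERERERERERERERERERERMzMzMxEREREREREREREREREREREREREREREREREREREzMzMxERERERERERERERERERERERERERERERERERERETMzMzERERERERERERERERERERERERERERERERERERERMzMzEREREREREREREREREREREREREREREREREREREREzMzMRERERERERERERERERERERERERERERERERERERETMzMxERERERERERERERERERERERERERERERERERERERMzMzEREREREREREREREREREREREREREREREREREREREzMzMRERERERERERERERERERERERERERERERERERERETMzMxERERERERERERERERERERERERERERERERERERER"/>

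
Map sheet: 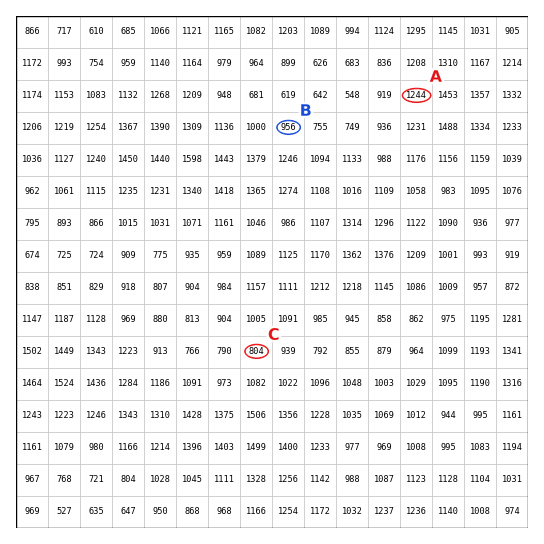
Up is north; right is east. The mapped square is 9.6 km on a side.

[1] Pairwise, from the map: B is lower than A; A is higher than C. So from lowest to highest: C B A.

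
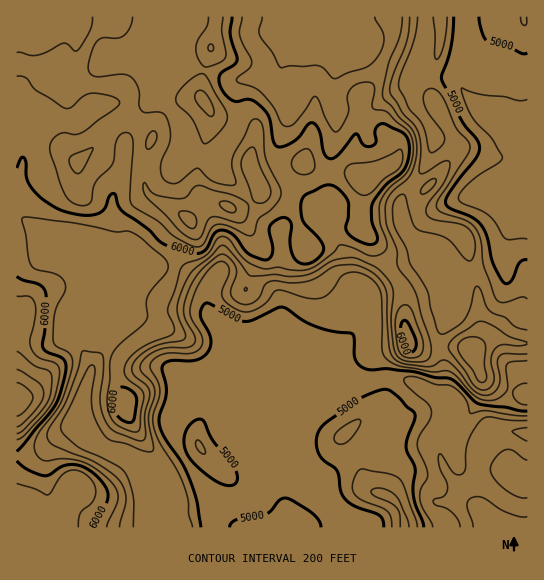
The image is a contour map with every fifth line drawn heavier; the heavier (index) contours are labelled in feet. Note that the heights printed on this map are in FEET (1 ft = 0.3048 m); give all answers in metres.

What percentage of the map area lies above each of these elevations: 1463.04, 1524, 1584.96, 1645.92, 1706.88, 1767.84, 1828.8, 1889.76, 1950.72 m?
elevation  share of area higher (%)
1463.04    92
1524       76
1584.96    65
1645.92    56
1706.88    47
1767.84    36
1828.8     27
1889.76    13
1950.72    3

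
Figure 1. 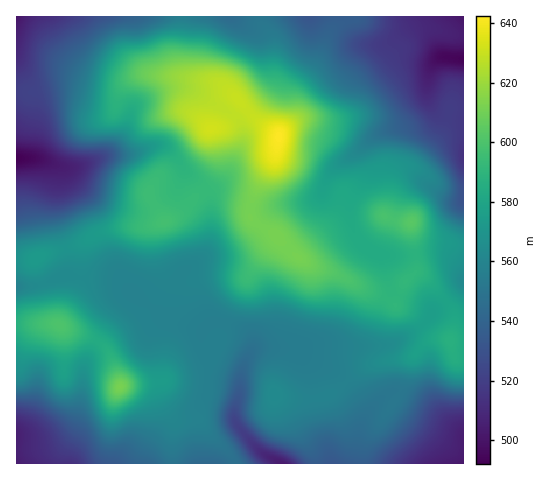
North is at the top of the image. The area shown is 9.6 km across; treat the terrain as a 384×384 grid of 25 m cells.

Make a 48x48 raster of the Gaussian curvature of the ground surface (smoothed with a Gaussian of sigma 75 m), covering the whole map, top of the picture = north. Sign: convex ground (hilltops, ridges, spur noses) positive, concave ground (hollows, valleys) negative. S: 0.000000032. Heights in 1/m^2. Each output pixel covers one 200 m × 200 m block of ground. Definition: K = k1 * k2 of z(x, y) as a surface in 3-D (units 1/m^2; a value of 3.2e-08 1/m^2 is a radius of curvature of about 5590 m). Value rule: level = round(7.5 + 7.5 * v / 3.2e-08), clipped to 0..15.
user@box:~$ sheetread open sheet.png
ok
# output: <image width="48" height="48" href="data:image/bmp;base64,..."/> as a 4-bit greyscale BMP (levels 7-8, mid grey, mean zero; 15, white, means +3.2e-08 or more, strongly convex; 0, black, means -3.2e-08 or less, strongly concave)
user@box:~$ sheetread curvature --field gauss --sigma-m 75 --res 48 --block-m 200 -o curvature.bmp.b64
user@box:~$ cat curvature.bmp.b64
<image width="48" height="48" href="data:image/bmp;base64,Qk32BAAAAAAAAHYAAAAoAAAAMAAAADAAAAABAAQAAAAAAIAEAAATCwAAEwsAABAAAAAAAAAAAAAAABEREQAiIiIAMzMzAERERABVVVUAZmZmAHd3dwCIiIgAmZmZAKqqqgC7u7sAzMzMAN3d3QDu7u4A////AIh3h4h3eHeIiHd4d3jI2zWHeIh4iIh3iIh3d4h2eHd3h4iHeIlWhFeIiId3iHd3eHd4d3h2Z4d3iHd3eFNadneIeHd4h3d3d3iIh3h1Z4d3iHeFWja7h4eId3eIh3d3iIiId3h1R4d3eHiEzzu5iHd3d4eIiHeIiIiIdndnZ3Z3d3h0yU64h3d4h4d4iIiJh3d3dnZr2VV3d3h2dFmIh3d4iHd3iIiIZYZnmGZt/6JXh3eIdpeIh3d4h3iHd3eHZtZX3WVZ//E3qHd3d4eYh3d4d3d4hleHiudmu3ZWnqI3qHd3eGeId4iId3d3h2dmv3eXVYl1JYd4h3d3d2Z3d4iIh3eHZ7c232aIVYl1NqqHd3d3d3d3d4iHd3eHZ8dnmXd3iIZWd5mHd3h4h3h3d3iIh4h3iIZnh4h4mYVHh4iHd3iIh3h3d4iIiHd3iXd5mYiImpZnd3eHd4h3d3h3eHeIiHd3d1Z4iImJu5eId3d4d3iHd3d4iHd4iHd4mFaId5h5uneIh3d3d3iHdmZ4mHd3d4h3qneIeXeHdmeIiIh3d3d3Zod4iIiHd3d3h3iHaEZ3Zmd4iIh3d3d2atp3d5qHeIh3d3h2aGVnd3d4iIh3d3d2fMhnd4iHaIh3eHd3iYh3iHd4iHd3eId2eXZ3eIiHd4d3eImHeImYeHd4iHd3eIiIh2Z3eIiHeIiIiHiIeImYd3d4mHZniIial3iIeIiHiIiIiGZ4eJiIZnh3d3iHeIiZh3eId3h4iId4h1V3eYiHZnh1WKmZmHd4iId4iHd3iHd3eIZlaHd3dol0aZiJmIdmeZh4iHd3d3eIaetCVnd3h4h1Z3d4h3dleZh3d4h3d3e6V/91i3d4iHeHZWd3d3d2eId3Z5iHd3eqdr9534d4mYmod4iHiHd3eHdmZ4iId3Z3dlUEiod4iJmIeKmHh3d4h3ZWZ3eHiHd3dndZkId3eIh2esqId4d4iHZniHZmiHeHdniOk3d3eJmHeaiJh4d3eYeKqZiId3d3d3iaeniHZ4mrlFd4ZmZmiXibuId5iIeIiKqHaniYZVaO1SVVZVd3d2eJmHdXd3d5mZhmaId2VomJdnZ72oy4h2eIqIl4l2dmd2dmd4h2Z8yIUmd5pmq5h2d66miHmHiHh2iHd4h3eLp7wziWZWeIh3ZYyFd3iHd3d4d3d3h3eIh5t1aIqYd3d3ZGhouGaIh3d4d3eIh3d3h3d5qHmId3eHZnl5mHd3iHd4h3iIh3d3h3doqGZ3d3iId4l3eJqXd3d4iIiId3d3d4hnd2d3eIiId3d4eJmHd3d3iImId3d3d4l5l4iHiJm7dnh3Z4iIeId3hoqYd4d3d4iJl3iHeJq5RZiIZ3d4h4d3h2d4eIh3d4mJl3iHd3iHeHaId3d3d3d3eadneIiHd3mXZpqHiHd3mVWIh3eIiIeId5h3d3eHd2d4l5mId3iHiGd4h3eIiHeIdniXd3h4h3ZZt2RYdXiHd3eIh3dnh3d3d3iHh4h4h3domIVHdnmHiHeIiIh6yGd3d4iA=="/>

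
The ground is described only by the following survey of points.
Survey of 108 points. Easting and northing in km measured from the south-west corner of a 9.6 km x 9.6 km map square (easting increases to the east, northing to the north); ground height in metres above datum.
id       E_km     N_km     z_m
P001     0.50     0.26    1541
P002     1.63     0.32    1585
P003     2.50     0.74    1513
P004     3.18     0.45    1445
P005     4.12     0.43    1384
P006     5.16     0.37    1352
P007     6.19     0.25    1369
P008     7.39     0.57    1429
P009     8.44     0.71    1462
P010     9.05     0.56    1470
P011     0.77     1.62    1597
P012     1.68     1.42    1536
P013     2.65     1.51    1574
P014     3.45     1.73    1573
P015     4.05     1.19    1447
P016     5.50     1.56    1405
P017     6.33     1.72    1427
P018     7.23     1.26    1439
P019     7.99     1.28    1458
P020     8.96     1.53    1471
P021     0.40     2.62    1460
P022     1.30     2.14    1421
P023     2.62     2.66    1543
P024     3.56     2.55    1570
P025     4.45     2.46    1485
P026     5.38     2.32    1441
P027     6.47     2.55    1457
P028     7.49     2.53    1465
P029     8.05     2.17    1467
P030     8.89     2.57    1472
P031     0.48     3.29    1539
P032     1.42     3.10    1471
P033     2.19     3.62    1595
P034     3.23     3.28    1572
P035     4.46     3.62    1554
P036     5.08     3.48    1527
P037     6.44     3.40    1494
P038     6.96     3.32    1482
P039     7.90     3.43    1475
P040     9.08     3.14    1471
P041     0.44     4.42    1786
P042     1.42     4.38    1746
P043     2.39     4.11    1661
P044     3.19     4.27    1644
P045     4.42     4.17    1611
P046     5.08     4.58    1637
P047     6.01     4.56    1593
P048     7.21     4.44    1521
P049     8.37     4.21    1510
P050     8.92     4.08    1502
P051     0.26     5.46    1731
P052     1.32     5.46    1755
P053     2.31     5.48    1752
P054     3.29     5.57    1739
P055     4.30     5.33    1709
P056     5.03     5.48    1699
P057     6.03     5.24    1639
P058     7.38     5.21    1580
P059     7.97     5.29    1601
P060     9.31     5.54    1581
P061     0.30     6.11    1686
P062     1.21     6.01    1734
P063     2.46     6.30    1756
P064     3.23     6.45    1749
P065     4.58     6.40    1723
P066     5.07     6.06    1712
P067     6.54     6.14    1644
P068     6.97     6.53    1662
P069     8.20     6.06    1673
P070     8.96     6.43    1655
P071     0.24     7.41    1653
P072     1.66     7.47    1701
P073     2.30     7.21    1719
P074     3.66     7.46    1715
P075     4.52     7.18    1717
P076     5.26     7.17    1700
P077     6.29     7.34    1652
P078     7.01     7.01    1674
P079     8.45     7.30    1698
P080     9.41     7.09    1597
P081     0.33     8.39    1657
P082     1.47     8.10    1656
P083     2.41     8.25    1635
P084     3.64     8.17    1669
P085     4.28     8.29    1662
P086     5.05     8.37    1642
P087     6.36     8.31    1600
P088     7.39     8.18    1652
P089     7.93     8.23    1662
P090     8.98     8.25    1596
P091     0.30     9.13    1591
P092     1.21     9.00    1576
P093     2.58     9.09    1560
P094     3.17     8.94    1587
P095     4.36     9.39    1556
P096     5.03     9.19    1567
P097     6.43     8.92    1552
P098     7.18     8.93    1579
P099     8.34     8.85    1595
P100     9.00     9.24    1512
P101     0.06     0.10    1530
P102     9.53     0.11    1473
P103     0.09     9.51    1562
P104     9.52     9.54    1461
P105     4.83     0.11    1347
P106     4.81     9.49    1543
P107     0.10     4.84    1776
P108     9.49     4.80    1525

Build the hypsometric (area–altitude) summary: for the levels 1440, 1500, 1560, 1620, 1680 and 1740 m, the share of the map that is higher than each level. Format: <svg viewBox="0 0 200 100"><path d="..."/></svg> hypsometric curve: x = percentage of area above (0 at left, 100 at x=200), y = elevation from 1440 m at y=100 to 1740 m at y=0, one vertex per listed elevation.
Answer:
<svg viewBox="0 0 200 100"><path d="M182 100l-36-20-30-20-35-20-35-20-34-20"/></svg>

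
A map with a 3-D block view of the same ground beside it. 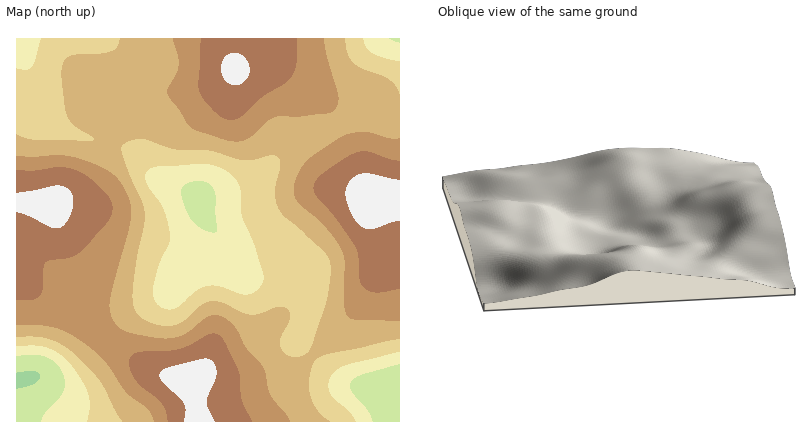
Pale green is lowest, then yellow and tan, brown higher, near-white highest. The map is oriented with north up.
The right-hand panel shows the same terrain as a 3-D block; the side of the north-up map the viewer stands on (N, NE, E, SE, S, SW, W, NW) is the S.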